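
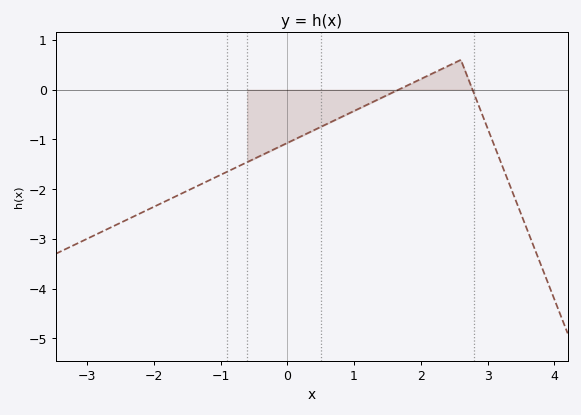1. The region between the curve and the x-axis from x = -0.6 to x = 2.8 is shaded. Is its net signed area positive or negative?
negative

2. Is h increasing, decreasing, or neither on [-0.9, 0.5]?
increasing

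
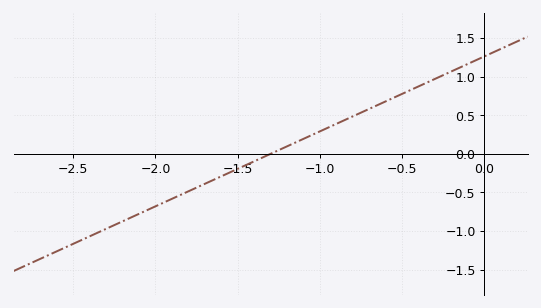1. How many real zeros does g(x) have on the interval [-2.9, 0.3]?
1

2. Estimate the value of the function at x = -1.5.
-0.194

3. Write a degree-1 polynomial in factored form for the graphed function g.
y = 0.97(x + 1.3)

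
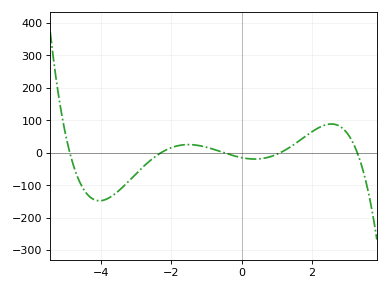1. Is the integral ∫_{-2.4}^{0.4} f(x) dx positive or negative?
positive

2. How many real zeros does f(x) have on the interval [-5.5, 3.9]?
5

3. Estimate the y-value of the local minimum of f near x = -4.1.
-150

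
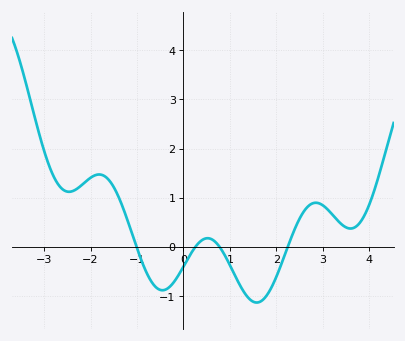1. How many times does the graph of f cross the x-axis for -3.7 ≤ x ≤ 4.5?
4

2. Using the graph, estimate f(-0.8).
-0.5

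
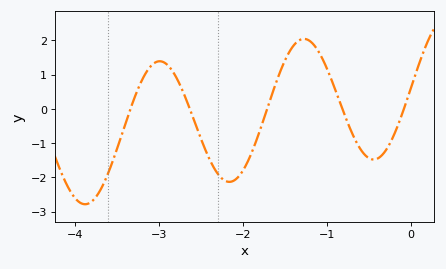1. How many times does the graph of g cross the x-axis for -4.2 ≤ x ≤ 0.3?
5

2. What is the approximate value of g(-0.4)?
-1.45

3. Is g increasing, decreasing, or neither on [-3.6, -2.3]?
neither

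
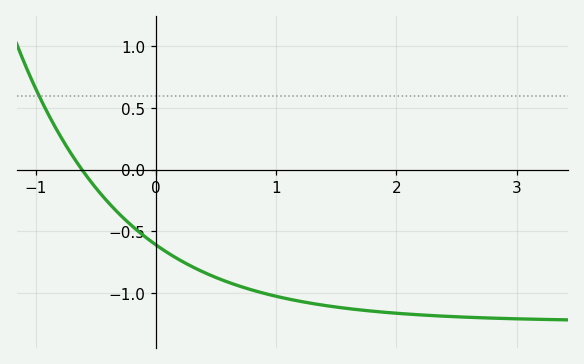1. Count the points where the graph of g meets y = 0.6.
1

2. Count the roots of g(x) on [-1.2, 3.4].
1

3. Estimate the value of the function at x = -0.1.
-0.55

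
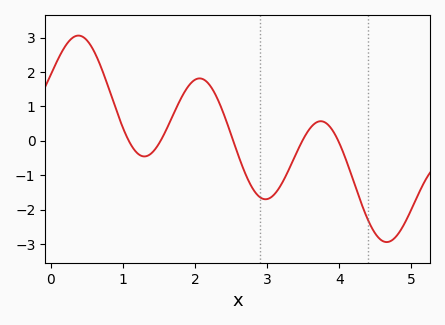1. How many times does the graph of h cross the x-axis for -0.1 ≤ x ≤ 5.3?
5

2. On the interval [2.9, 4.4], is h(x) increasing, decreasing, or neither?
neither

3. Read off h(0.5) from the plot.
2.9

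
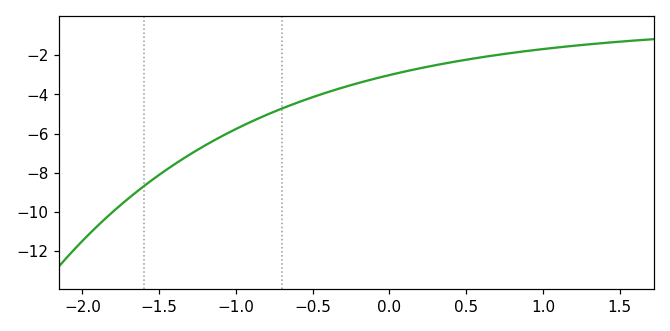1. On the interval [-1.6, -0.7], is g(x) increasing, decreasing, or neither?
increasing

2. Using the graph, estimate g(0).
-3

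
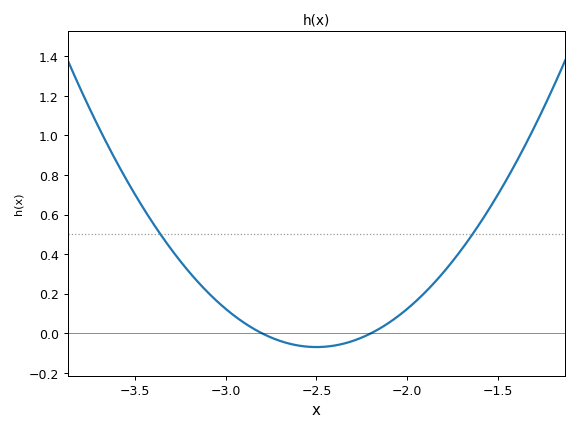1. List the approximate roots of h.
-2.8, -2.2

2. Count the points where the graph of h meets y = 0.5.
2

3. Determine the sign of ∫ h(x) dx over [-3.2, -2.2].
positive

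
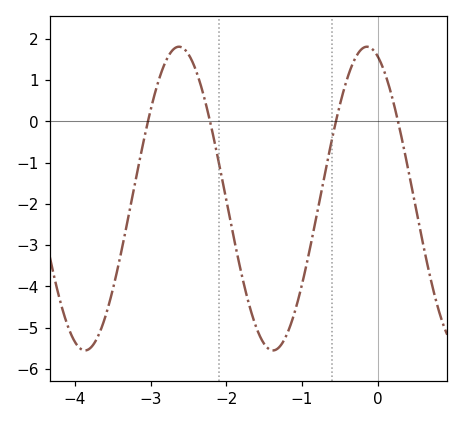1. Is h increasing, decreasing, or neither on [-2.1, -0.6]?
neither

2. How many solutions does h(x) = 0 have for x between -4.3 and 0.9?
4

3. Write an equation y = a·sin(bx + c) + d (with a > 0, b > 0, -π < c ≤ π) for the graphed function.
y = 3.68sin(2.53x + 1.93) - 1.87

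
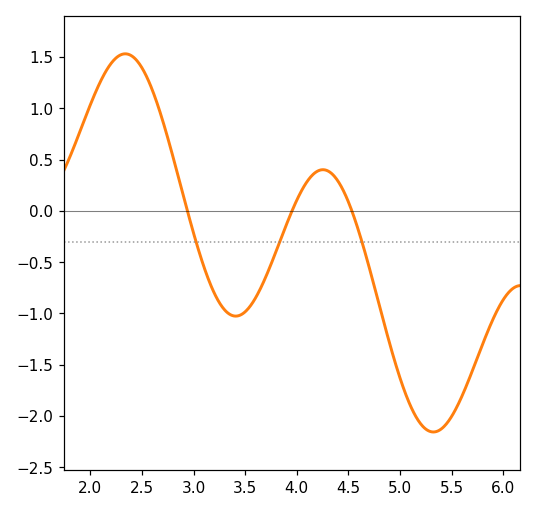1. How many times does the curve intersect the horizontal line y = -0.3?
3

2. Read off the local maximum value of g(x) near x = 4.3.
0.4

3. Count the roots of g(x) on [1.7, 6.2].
3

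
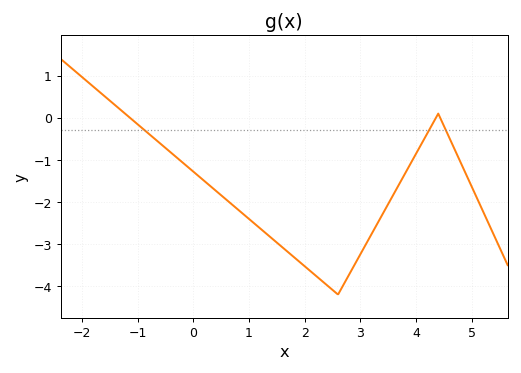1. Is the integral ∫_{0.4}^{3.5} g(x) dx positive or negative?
negative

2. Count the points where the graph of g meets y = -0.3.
3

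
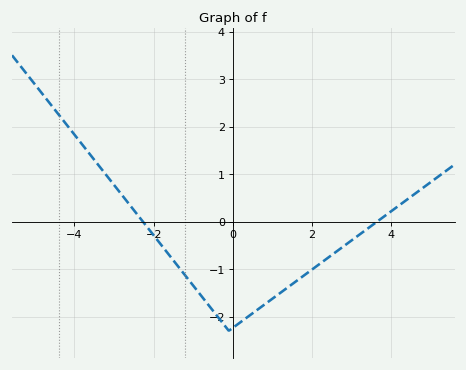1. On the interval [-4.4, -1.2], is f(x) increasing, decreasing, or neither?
decreasing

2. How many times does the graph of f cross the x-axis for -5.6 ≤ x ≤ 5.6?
2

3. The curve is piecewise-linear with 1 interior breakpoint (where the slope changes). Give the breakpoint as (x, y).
(-0.1, -2.3)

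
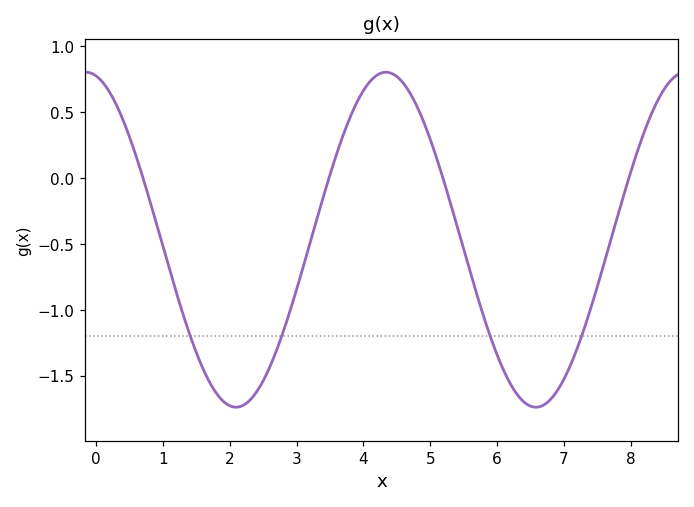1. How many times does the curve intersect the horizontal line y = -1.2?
4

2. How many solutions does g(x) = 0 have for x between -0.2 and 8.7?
4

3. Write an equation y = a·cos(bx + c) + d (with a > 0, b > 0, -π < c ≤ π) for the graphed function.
y = 1.27cos(1.4x + 0.212) - 0.47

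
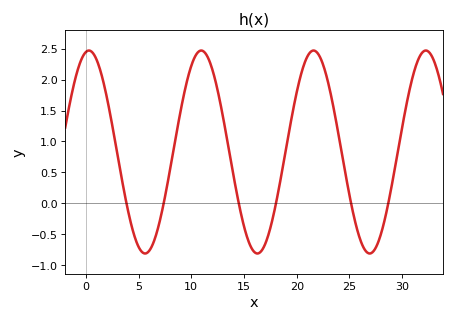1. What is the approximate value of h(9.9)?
2.17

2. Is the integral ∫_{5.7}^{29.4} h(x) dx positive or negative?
positive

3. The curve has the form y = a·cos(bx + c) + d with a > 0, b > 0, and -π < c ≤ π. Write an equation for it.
y = 1.64cos(0.59x - 0.172) + 0.83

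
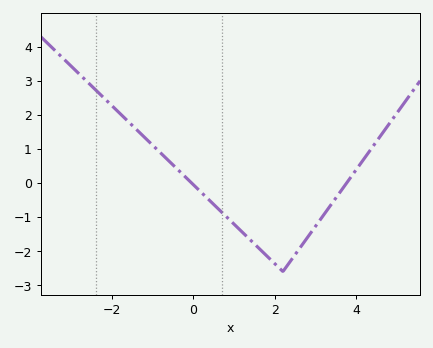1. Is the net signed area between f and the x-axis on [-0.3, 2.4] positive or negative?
negative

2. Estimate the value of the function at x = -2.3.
2.6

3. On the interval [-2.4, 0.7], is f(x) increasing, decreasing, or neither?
decreasing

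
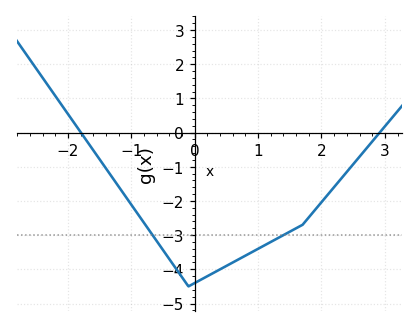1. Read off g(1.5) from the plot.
-2.9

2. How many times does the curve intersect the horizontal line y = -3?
2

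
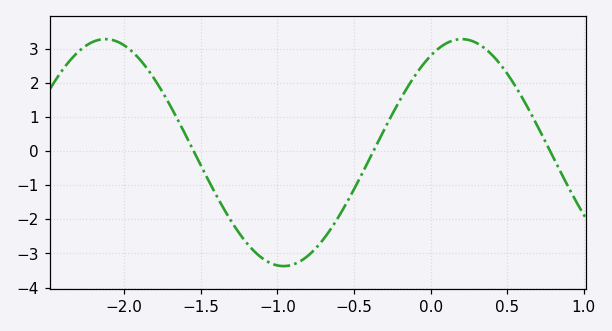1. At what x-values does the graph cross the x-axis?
-1.55, -0.374, 0.781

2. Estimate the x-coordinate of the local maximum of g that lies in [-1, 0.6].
0.204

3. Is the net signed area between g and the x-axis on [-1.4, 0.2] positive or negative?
negative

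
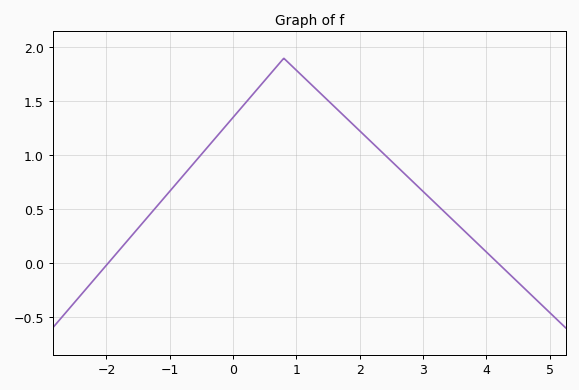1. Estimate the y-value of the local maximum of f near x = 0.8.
1.9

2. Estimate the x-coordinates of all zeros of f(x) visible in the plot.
-1.97, 4.18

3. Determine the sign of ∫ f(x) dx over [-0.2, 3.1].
positive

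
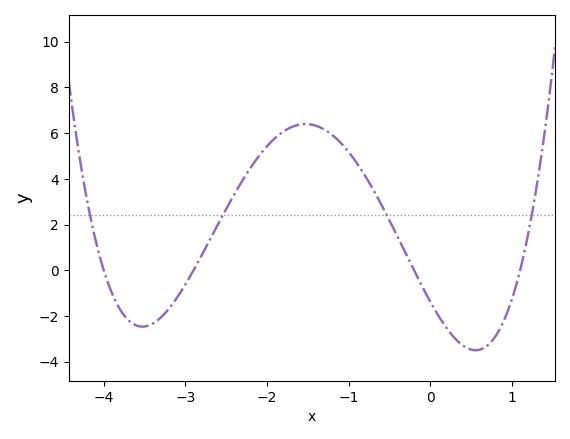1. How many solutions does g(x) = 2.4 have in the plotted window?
4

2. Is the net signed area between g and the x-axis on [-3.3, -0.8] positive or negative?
positive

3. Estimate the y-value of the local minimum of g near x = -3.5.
-2.47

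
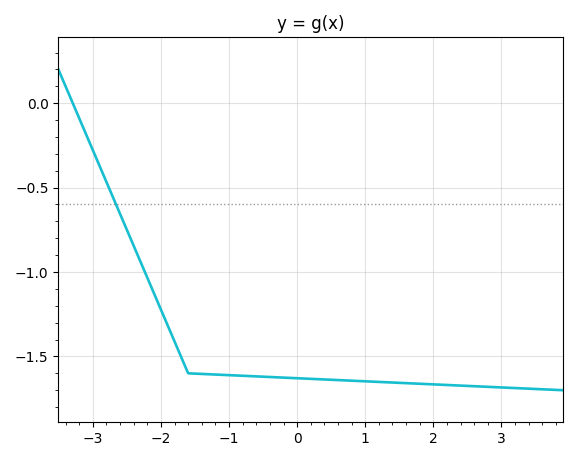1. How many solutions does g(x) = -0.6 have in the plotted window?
1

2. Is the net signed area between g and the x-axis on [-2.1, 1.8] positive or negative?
negative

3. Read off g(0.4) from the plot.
-1.64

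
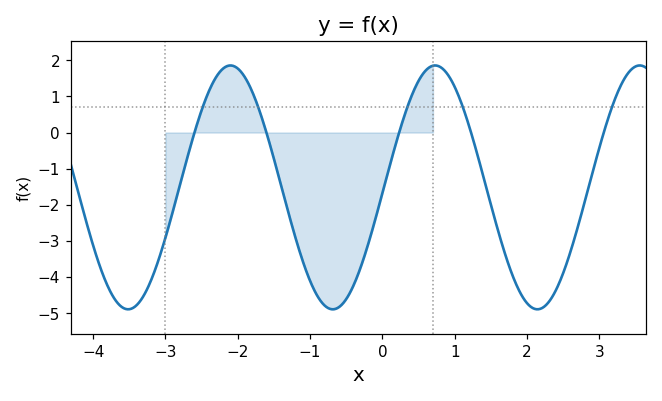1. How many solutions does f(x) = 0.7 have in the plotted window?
5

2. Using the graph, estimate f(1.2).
0.179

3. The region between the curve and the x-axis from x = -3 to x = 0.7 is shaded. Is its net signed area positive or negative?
negative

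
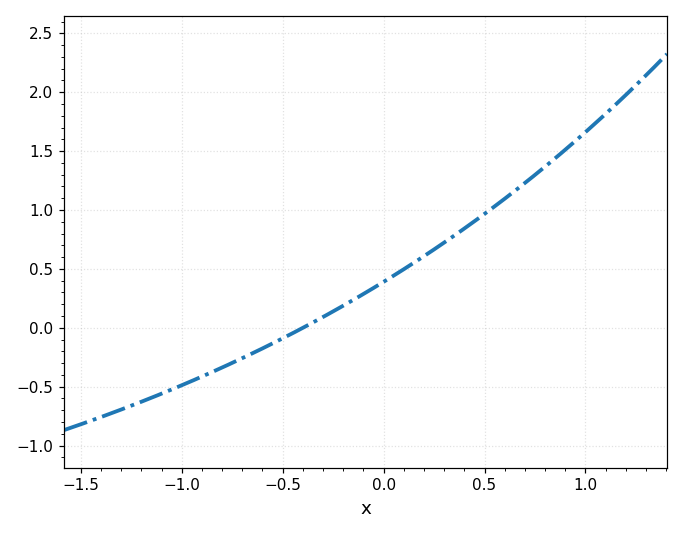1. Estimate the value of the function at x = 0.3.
0.723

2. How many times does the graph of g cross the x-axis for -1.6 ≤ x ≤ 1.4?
1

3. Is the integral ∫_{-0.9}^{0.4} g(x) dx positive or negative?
positive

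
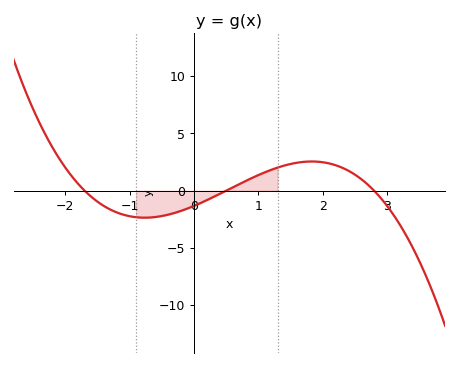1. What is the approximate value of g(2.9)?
-0.5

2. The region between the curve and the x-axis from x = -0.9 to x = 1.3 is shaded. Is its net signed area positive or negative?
negative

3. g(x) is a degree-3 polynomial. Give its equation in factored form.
y = -0.56(x + 1.7)(x - 0.5)(x - 2.8)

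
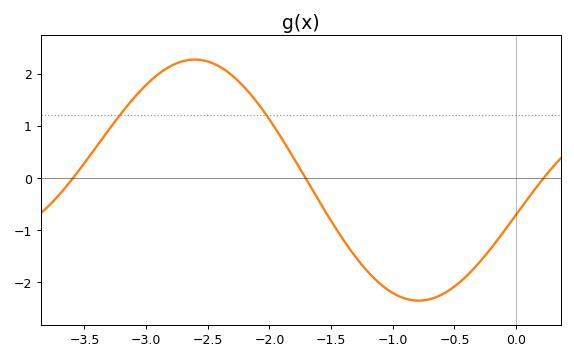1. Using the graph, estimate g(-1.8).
0.369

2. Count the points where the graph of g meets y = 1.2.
2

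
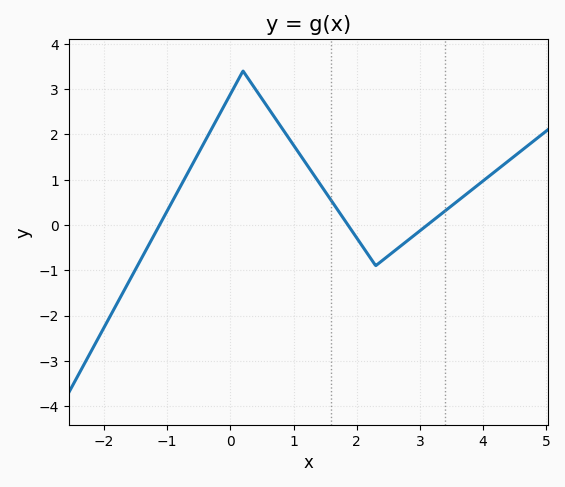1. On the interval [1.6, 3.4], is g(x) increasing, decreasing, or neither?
neither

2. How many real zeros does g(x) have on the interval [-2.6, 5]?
3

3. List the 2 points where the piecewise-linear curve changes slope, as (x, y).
(0.2, 3.4); (2.3, -0.9)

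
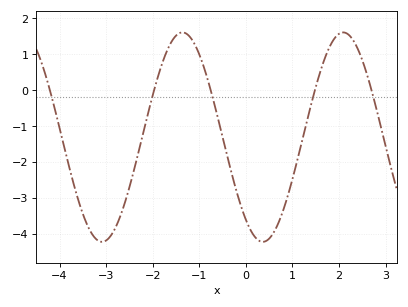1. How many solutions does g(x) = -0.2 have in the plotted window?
5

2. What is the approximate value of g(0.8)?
-3.4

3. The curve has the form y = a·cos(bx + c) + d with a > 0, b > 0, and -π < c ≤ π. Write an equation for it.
y = 2.92cos(1.8x + 2.5) - 1.31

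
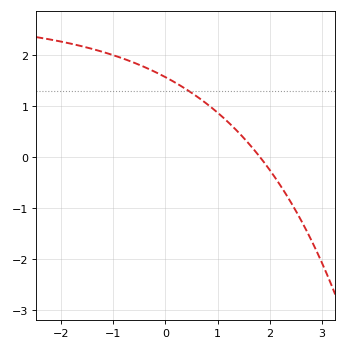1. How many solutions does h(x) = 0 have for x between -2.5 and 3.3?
1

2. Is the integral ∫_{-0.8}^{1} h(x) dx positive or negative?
positive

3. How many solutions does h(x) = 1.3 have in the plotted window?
1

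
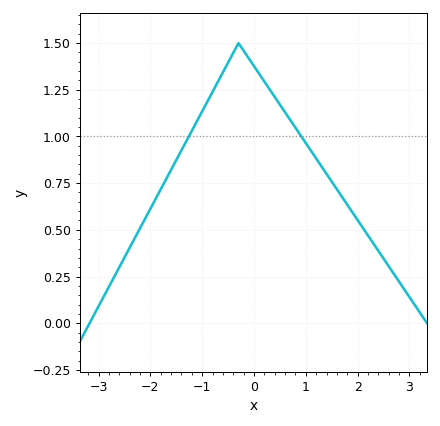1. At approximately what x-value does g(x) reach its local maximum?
-0.298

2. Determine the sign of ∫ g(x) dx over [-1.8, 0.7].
positive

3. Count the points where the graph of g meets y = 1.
2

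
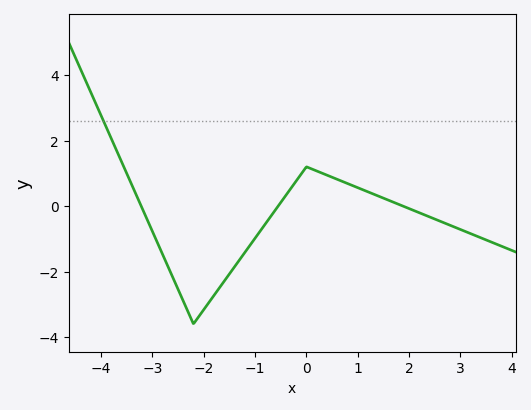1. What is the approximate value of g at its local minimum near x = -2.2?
-3.6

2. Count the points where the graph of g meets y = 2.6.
1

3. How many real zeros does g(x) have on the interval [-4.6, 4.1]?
3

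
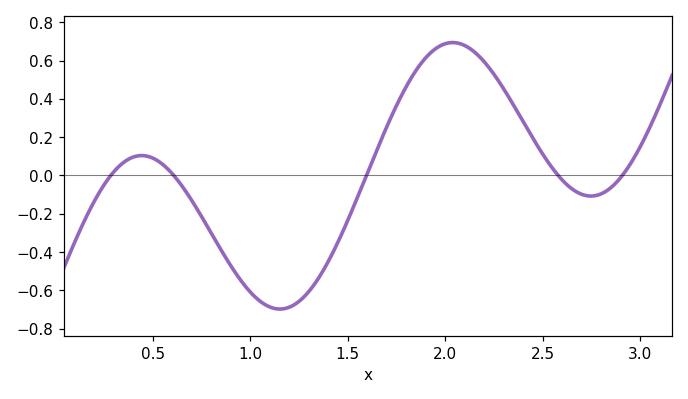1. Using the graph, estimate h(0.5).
0.1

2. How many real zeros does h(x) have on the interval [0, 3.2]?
5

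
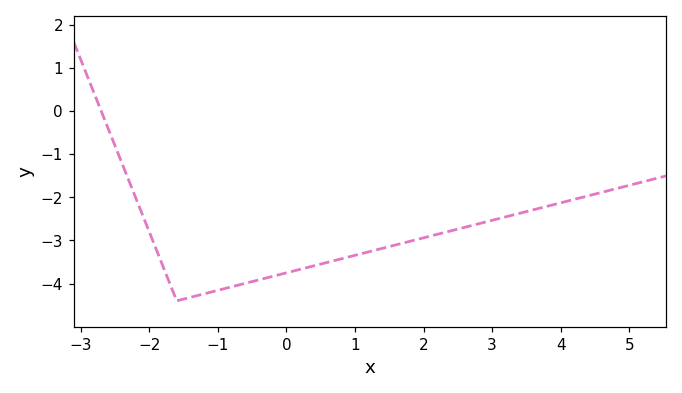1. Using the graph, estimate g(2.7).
-2.7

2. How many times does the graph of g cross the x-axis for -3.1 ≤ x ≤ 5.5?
1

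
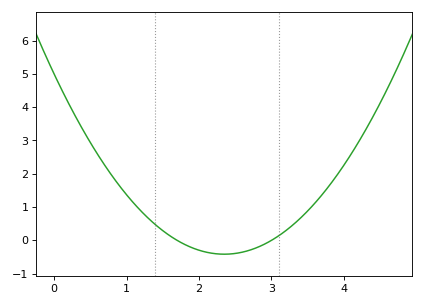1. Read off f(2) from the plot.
-0.294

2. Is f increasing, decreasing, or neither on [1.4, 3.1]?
neither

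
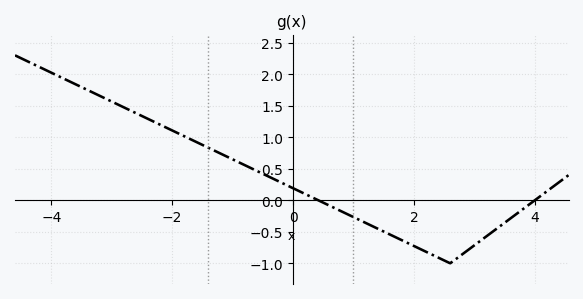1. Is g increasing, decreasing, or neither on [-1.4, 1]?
decreasing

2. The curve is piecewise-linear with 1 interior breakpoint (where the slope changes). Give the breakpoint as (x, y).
(2.6, -1)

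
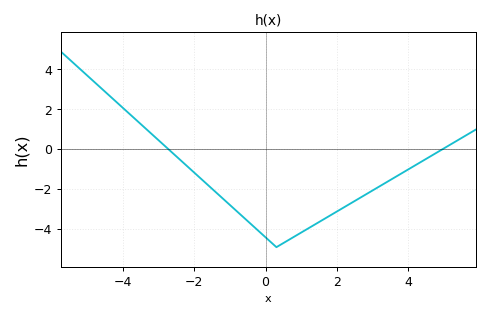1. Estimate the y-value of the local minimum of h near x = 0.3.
-4.8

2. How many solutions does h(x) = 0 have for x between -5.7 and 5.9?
2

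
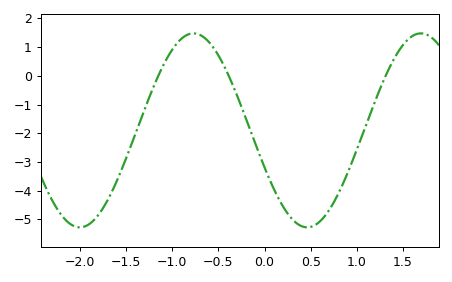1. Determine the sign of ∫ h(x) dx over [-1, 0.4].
negative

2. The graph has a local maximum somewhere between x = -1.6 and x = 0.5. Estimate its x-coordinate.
-0.769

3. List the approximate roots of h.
-1.15, -0.387, 1.31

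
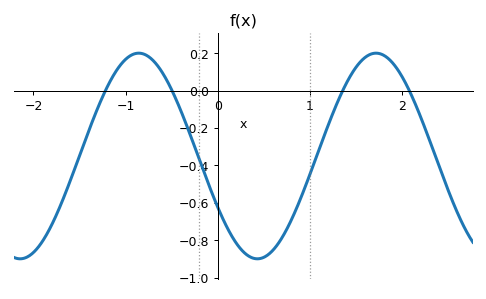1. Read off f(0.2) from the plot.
-0.816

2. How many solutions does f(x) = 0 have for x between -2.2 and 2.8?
4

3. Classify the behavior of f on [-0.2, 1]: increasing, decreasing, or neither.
neither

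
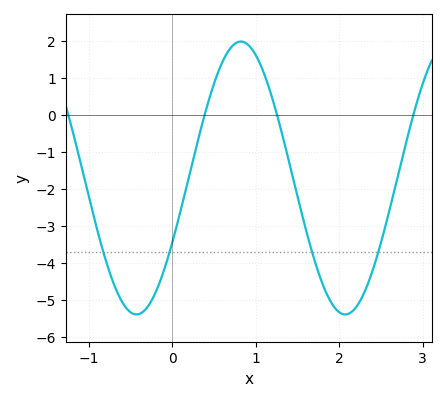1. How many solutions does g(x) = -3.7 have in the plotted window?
4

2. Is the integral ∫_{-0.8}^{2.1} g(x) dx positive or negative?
negative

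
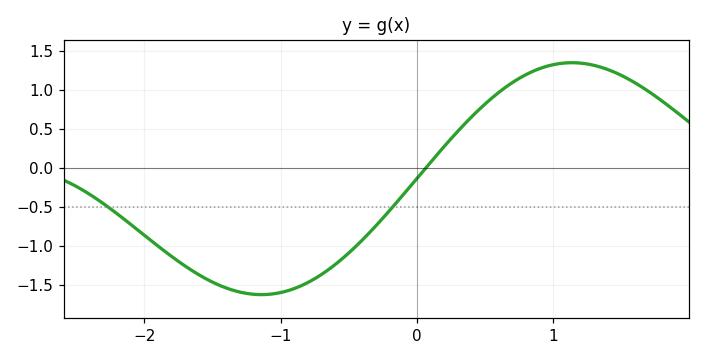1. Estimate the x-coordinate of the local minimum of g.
-1.1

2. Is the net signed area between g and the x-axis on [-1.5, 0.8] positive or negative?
negative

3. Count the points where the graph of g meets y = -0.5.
2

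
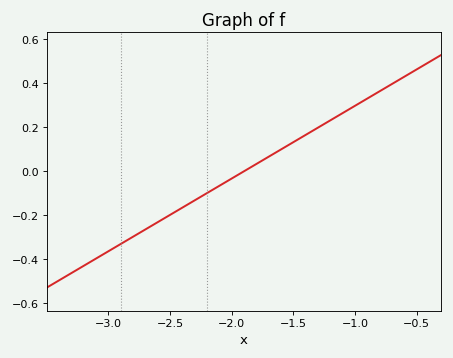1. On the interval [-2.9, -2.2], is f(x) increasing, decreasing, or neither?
increasing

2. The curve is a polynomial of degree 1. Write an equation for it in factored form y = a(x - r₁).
y = 0.33(x + 1.9)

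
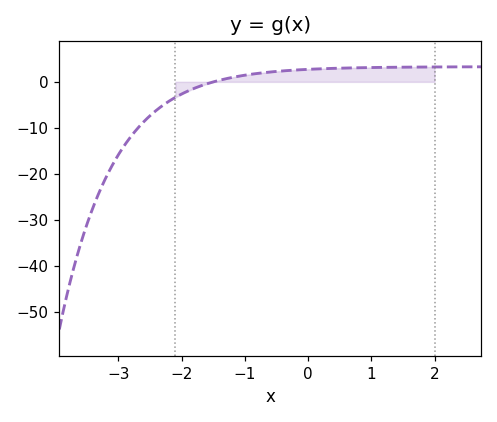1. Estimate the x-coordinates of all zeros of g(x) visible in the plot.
-1.5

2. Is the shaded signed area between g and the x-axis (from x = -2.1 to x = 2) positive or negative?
positive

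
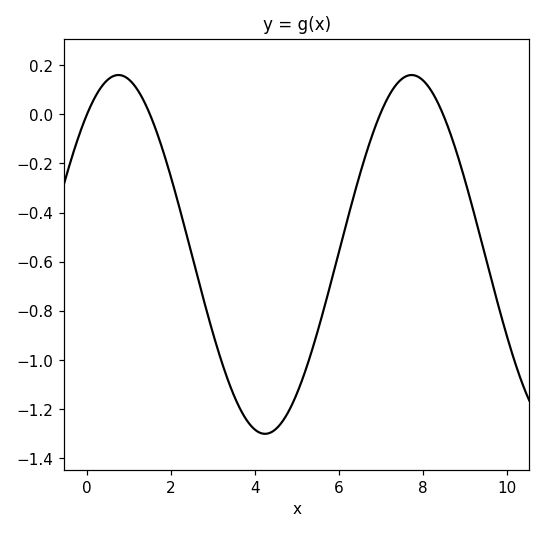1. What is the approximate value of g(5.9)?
-0.624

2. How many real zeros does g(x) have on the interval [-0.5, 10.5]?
4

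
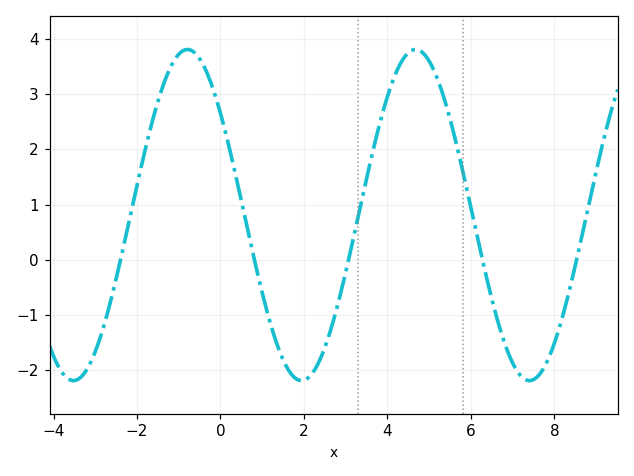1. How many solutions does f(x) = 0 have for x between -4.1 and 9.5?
5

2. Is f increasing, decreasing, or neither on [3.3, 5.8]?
neither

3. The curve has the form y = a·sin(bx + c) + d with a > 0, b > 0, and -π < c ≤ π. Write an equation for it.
y = 3sin(1.15x + 2.48) + 0.81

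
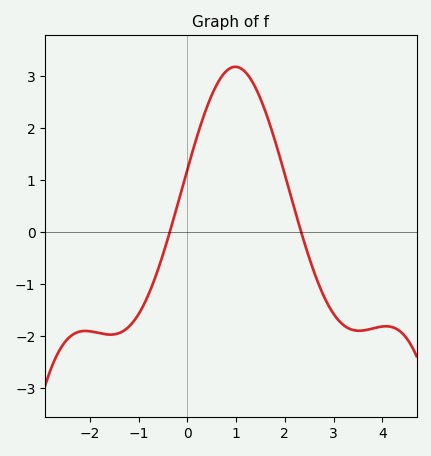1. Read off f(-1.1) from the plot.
-1.72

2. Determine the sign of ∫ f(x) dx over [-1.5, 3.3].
positive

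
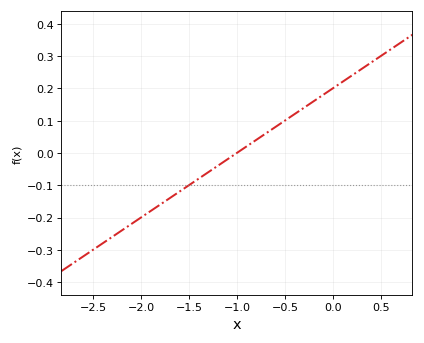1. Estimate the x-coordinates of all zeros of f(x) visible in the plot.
-1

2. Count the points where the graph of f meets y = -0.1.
1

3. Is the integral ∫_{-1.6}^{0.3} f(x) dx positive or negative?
positive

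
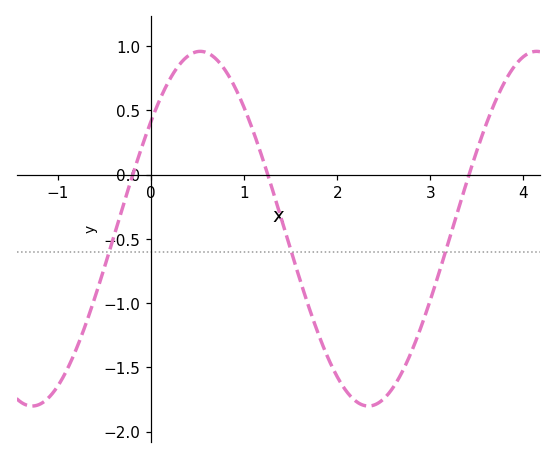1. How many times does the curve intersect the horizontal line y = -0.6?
3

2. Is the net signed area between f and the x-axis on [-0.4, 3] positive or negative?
negative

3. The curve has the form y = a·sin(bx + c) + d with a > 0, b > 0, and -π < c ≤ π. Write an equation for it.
y = 1.38sin(1.74x + 0.65) - 0.42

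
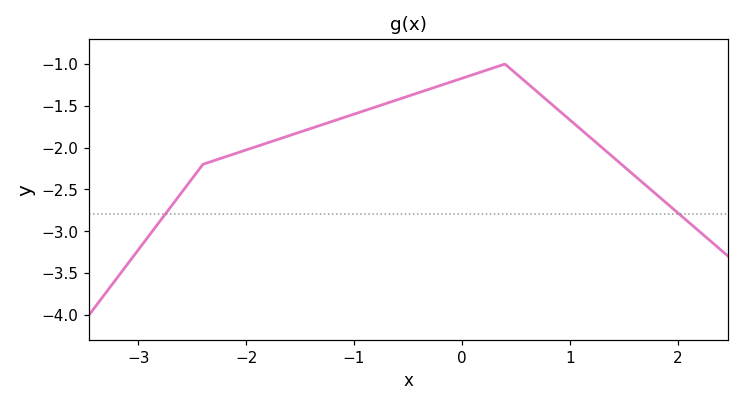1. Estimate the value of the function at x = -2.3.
-2.16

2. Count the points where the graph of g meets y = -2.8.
2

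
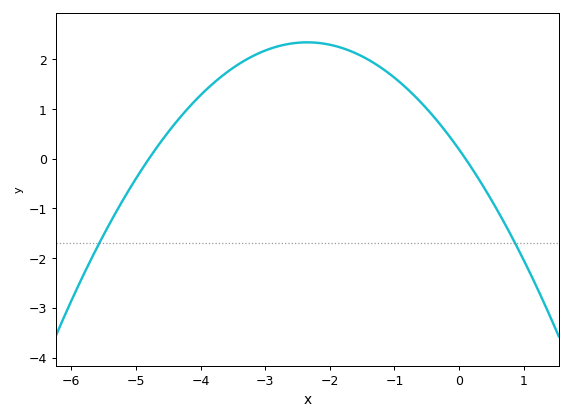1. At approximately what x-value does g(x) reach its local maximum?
-2.35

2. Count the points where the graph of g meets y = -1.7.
2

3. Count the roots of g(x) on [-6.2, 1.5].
2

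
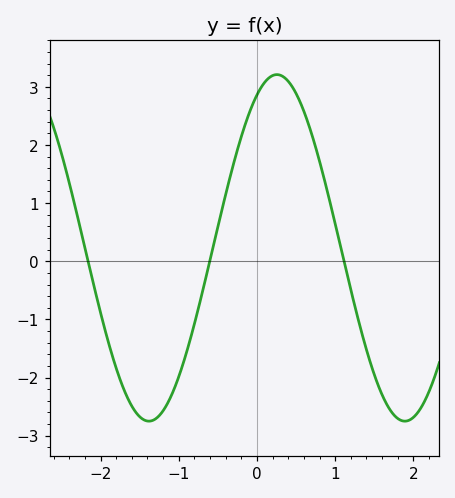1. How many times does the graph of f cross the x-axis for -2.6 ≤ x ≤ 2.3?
3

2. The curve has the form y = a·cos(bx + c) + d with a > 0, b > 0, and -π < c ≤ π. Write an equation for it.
y = 2.98cos(1.92x - 0.49) + 0.23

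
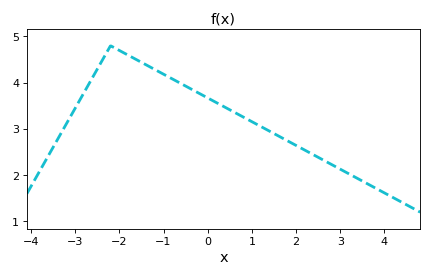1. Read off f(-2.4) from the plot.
4.46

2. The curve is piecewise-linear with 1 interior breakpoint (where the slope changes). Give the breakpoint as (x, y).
(-2.2, 4.8)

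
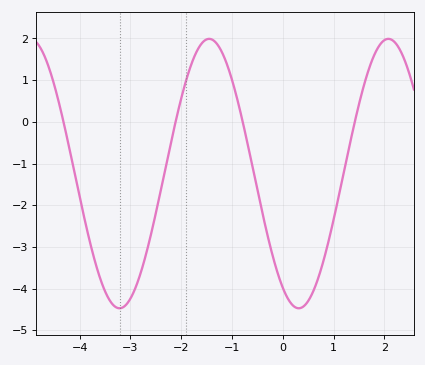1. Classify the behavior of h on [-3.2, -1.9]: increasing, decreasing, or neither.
increasing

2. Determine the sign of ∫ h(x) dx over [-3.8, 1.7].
negative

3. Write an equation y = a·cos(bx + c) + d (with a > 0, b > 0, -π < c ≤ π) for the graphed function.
y = 3.23cos(1.78x + 2.58) - 1.24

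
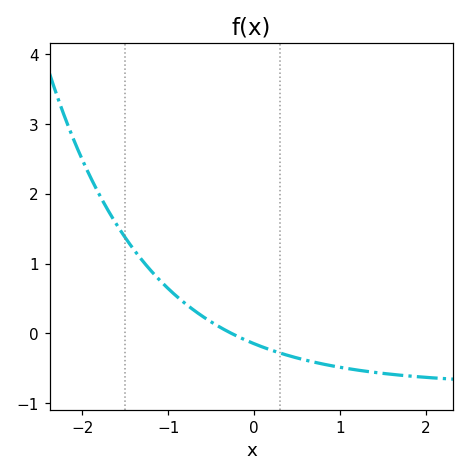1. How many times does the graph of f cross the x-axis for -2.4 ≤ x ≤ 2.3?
1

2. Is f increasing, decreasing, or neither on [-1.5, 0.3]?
decreasing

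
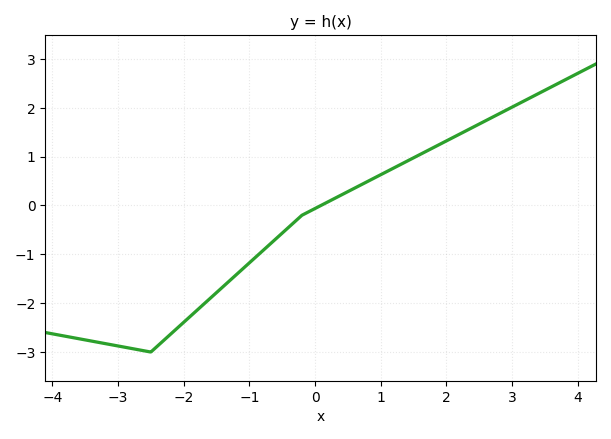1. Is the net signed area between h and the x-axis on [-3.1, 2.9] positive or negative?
negative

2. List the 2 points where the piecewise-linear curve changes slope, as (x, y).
(-2.5, -3); (-0.2, -0.2)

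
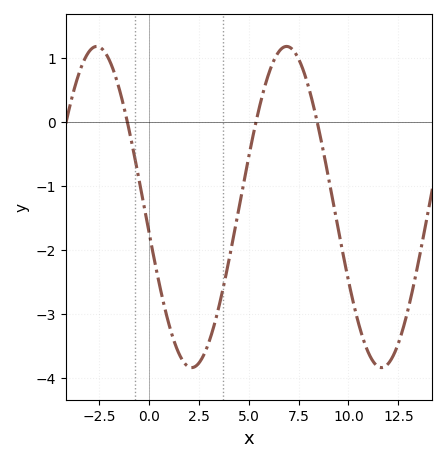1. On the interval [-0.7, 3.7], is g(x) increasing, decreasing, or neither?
neither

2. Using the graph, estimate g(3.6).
-2.8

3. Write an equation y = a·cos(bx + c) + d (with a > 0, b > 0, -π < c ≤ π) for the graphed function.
y = 2.51cos(0.66x + 1.7) - 1.33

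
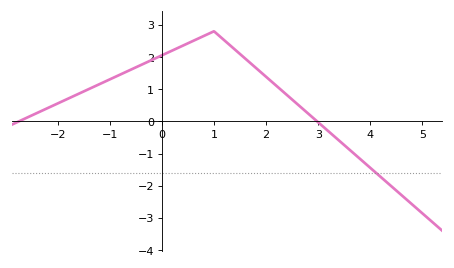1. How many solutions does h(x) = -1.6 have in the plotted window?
1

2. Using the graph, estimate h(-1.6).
0.855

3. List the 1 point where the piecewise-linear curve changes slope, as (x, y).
(1, 2.8)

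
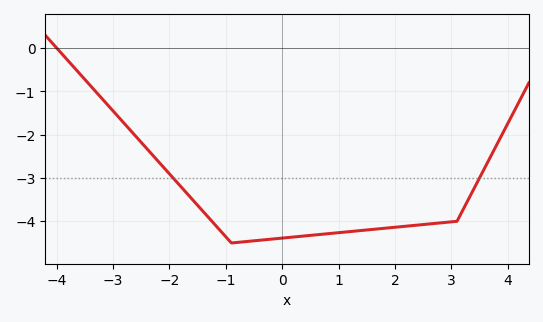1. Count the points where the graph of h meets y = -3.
2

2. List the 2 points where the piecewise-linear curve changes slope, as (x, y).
(-0.9, -4.5); (3.1, -4)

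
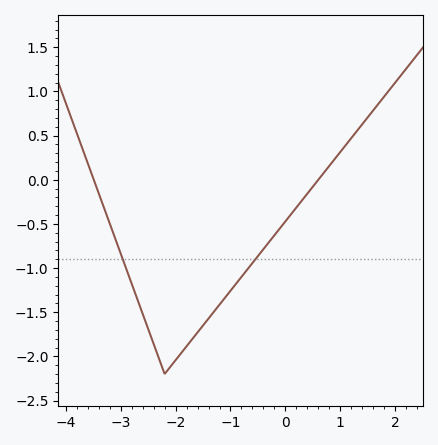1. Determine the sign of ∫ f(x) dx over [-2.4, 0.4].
negative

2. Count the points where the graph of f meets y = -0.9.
2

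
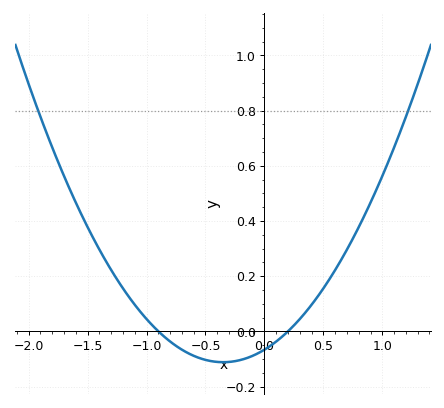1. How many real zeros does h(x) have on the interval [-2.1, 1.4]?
2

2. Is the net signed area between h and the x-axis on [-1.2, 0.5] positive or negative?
negative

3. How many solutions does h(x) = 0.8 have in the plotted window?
2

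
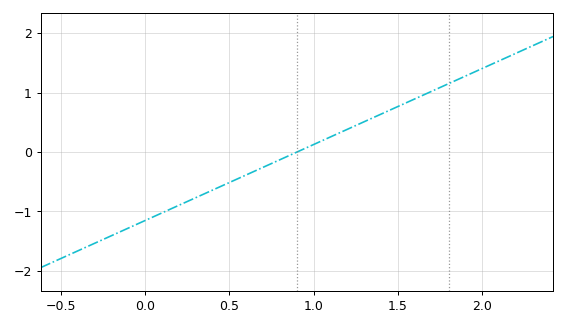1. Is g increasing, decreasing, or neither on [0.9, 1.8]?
increasing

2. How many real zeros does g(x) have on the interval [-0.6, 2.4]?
1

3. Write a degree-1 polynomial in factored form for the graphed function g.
y = 1.28(x - 0.9)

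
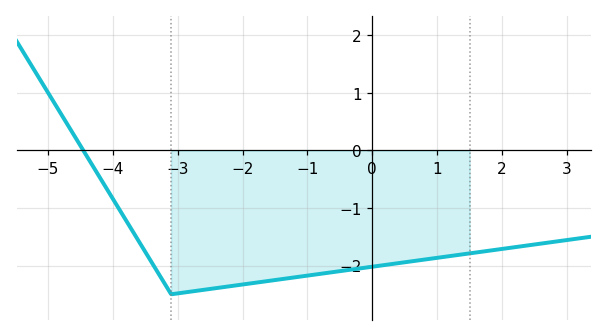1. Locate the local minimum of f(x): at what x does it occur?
-3.1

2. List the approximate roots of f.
-4.45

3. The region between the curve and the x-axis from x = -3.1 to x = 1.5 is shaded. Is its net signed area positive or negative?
negative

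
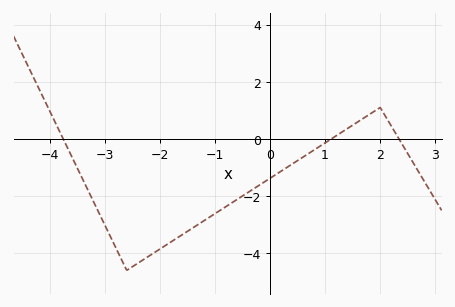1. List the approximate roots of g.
-3.8, 1.2, 2.4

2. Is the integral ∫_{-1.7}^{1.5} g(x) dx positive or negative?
negative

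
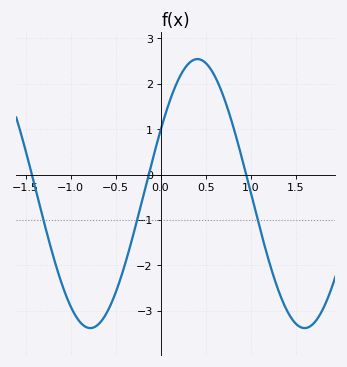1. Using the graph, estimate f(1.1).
-1.2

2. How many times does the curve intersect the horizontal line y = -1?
3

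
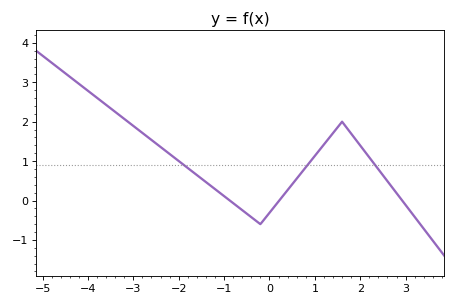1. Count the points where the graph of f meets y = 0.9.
3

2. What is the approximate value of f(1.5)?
1.86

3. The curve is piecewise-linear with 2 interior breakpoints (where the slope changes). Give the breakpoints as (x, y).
(-0.2, -0.6); (1.6, 2)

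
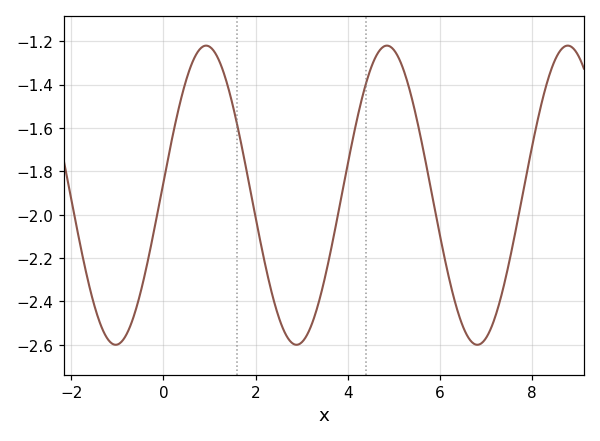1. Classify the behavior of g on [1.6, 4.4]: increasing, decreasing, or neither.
neither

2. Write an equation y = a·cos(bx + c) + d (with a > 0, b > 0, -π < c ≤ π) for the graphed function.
y = 0.69cos(1.6x - 1.48) - 1.91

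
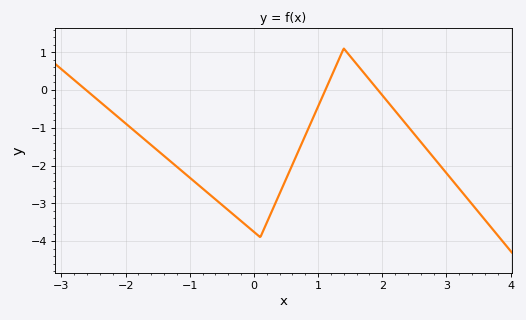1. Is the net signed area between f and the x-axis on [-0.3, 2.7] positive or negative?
negative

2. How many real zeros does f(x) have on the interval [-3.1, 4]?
3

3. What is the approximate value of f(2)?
-0.137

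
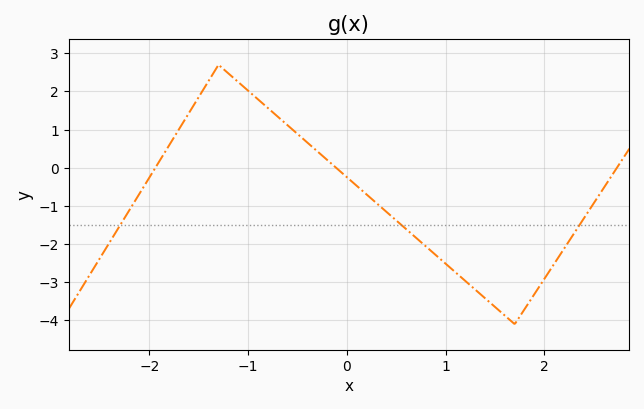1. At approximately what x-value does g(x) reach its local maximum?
-1.3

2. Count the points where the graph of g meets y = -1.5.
3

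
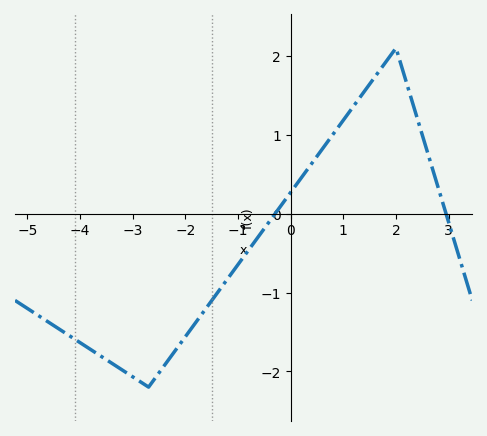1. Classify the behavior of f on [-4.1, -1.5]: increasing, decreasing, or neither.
neither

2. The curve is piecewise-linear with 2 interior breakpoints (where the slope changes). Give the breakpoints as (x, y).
(-2.7, -2.2); (2, 2.1)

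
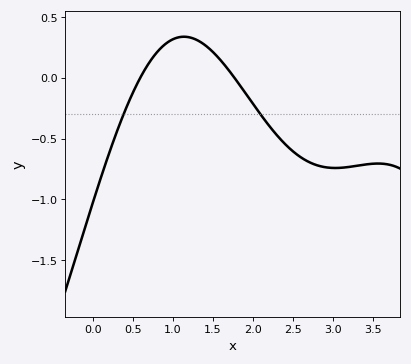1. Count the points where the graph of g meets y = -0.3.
2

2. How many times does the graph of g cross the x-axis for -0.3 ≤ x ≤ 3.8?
2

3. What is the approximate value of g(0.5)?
-0.1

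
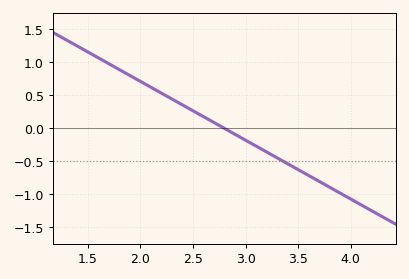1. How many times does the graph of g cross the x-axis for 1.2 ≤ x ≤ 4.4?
1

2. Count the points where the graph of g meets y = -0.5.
1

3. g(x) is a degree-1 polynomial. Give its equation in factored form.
y = -0.89(x - 2.8)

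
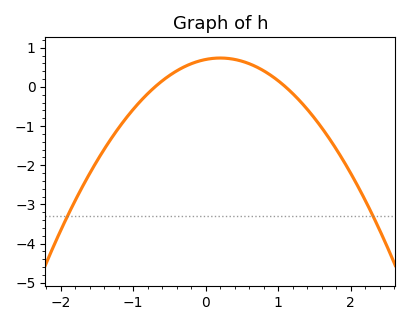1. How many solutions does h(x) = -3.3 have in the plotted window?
2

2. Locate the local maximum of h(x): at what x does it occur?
0.2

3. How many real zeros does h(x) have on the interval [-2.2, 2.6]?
2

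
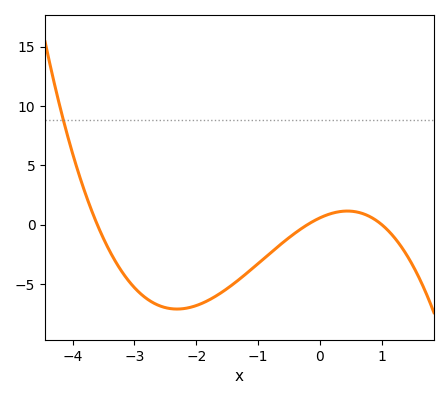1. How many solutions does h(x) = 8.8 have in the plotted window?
1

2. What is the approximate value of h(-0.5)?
-1.1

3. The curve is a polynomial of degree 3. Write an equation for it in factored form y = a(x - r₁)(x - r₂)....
y = -0.79(x + 3.6)(x + 0.2)(x - 1)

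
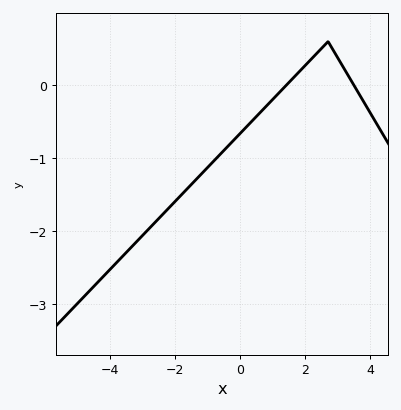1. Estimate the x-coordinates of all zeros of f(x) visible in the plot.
1.4, 3.4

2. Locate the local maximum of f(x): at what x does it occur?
2.6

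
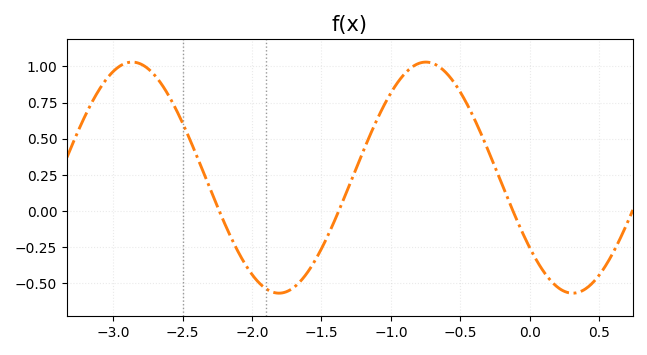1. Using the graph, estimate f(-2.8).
1.02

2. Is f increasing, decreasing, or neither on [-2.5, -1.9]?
decreasing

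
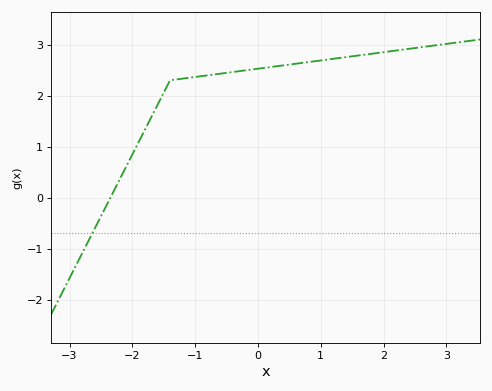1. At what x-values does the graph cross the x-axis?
-2.35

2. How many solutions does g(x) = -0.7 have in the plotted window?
1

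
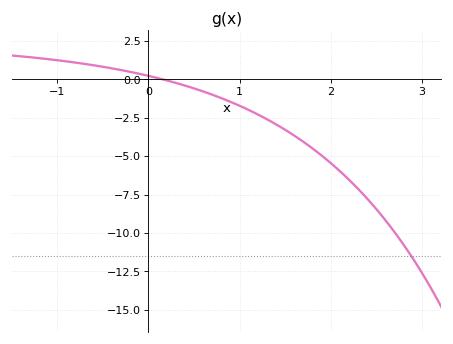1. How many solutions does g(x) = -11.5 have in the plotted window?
1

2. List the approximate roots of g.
0.158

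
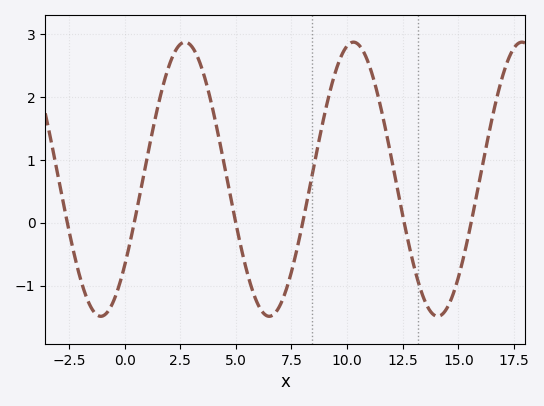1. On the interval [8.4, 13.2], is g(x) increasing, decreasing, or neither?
neither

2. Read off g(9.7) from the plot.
2.62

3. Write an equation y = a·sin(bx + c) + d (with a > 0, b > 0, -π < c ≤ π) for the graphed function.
y = 2.18sin(0.83x - 0.682) + 0.69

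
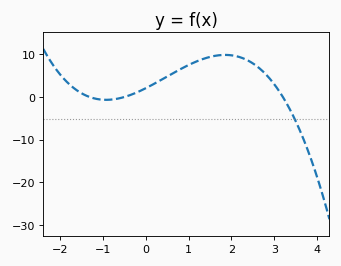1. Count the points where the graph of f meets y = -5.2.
1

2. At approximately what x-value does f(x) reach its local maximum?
1.9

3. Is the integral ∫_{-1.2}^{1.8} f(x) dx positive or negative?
positive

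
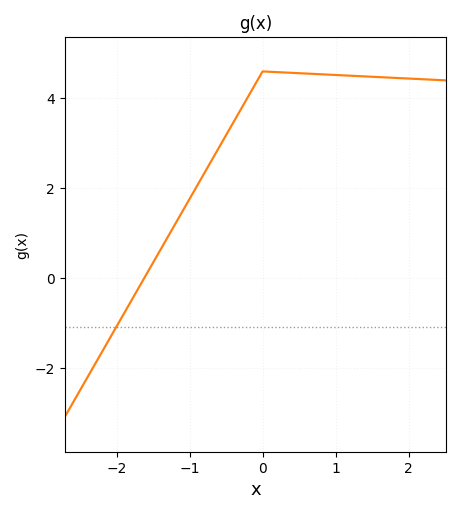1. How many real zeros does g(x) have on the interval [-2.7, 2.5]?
1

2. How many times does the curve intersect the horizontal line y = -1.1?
1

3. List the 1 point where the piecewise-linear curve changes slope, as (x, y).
(0, 4.6)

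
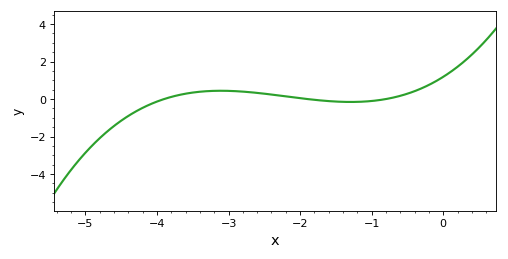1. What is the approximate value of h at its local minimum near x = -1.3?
-0.156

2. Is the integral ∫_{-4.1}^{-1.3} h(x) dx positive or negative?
positive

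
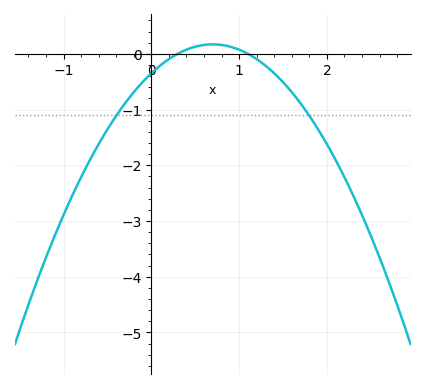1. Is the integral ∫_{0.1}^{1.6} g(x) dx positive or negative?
negative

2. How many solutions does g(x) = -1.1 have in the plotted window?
2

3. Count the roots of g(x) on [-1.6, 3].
2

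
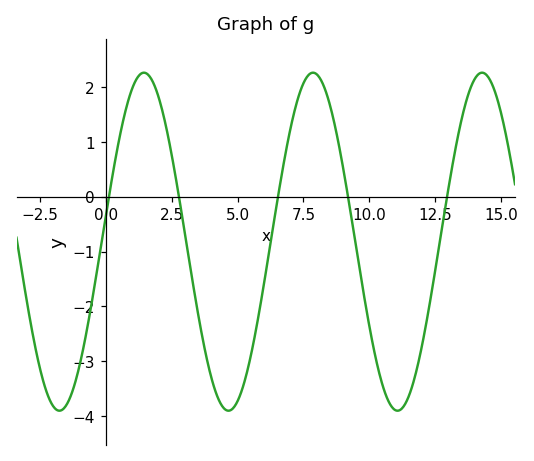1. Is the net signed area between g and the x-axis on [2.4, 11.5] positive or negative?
negative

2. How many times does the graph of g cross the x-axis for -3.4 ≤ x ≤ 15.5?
5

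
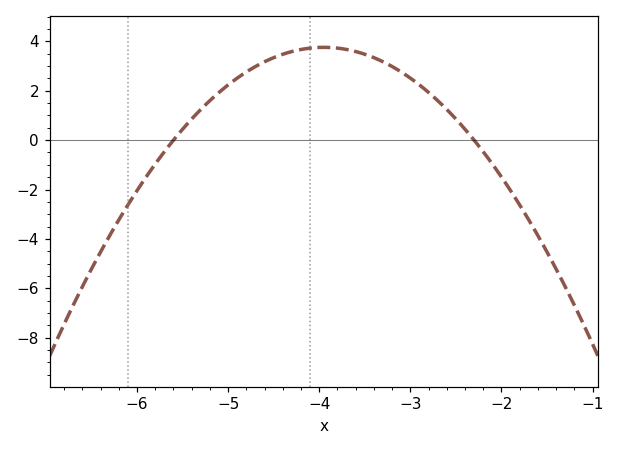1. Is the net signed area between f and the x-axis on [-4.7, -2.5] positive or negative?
positive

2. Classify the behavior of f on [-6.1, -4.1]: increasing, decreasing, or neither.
increasing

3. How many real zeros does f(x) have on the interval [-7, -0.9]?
2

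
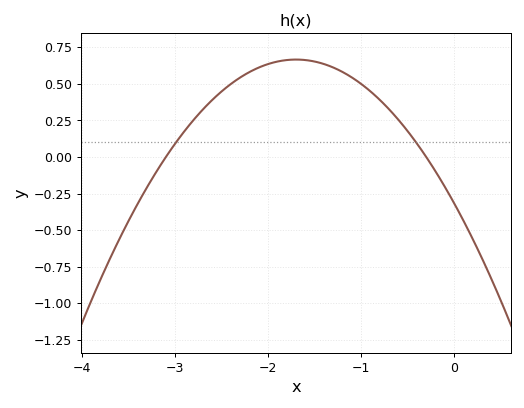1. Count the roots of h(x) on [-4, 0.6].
2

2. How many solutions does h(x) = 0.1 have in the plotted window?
2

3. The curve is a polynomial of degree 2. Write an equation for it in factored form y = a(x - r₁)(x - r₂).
y = -0.34(x + 3.1)(x + 0.3)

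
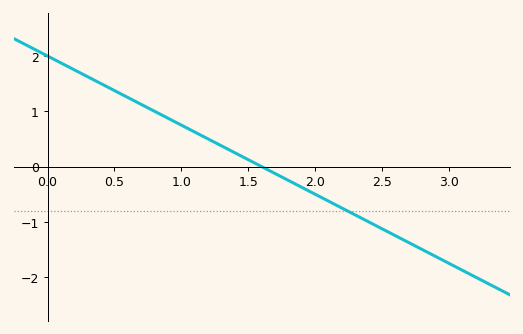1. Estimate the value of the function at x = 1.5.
0.125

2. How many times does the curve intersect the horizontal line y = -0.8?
1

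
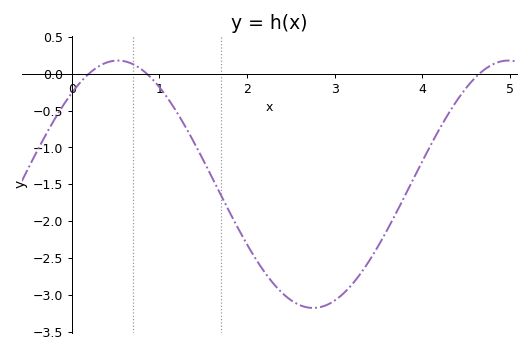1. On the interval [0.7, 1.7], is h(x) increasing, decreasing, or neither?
decreasing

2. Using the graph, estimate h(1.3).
-0.725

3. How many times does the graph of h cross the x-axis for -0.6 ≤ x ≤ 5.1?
3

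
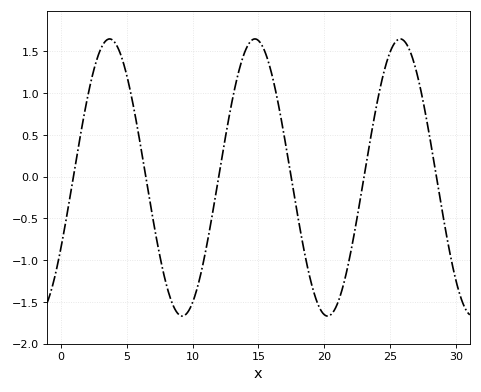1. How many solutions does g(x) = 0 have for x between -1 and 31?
6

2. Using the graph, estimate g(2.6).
1.33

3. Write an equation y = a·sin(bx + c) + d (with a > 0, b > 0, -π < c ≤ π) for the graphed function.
y = 1.66sin(0.57x - 0.542) - 0.01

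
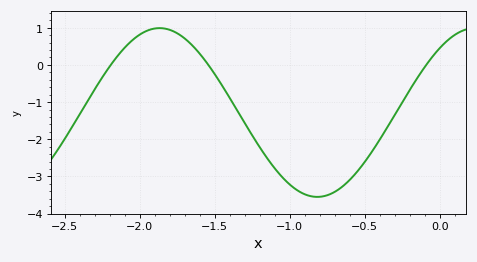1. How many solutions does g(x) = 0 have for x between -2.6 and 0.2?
3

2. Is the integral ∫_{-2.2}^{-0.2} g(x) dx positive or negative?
negative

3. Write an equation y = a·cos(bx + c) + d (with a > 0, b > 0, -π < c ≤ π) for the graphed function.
y = 2.27cos(2.99x - 0.7) - 1.28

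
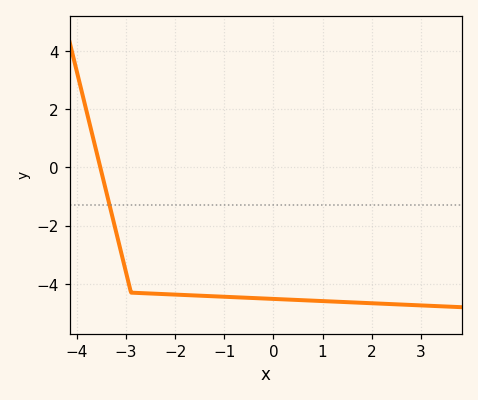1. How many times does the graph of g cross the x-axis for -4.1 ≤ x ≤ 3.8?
1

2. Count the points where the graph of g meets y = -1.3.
1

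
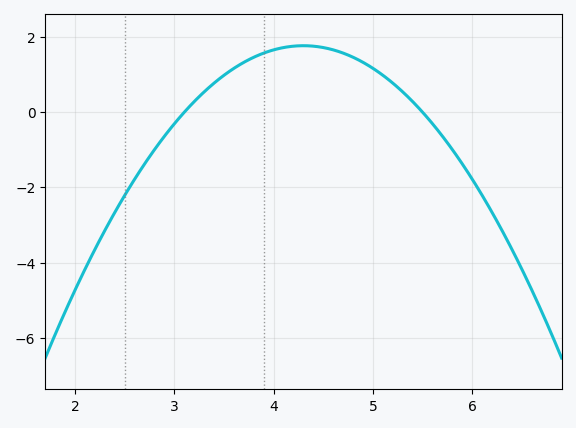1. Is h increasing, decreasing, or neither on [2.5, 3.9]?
increasing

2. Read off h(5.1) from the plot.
1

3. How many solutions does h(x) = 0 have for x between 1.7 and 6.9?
2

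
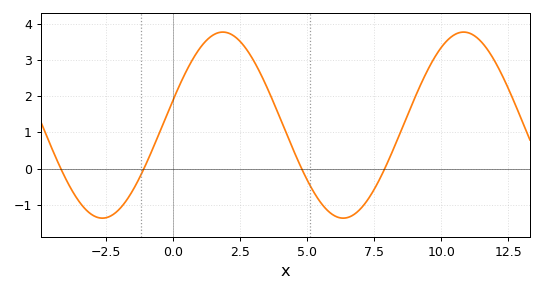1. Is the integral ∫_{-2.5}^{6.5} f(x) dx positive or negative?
positive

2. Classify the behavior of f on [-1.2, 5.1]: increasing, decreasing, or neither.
neither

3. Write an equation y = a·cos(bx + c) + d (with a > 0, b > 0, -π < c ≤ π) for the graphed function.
y = 2.57cos(0.7x - 1.3) + 1.2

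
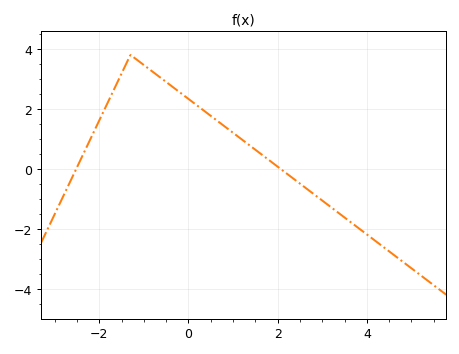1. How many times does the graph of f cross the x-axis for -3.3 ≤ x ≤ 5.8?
2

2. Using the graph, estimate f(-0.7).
3.12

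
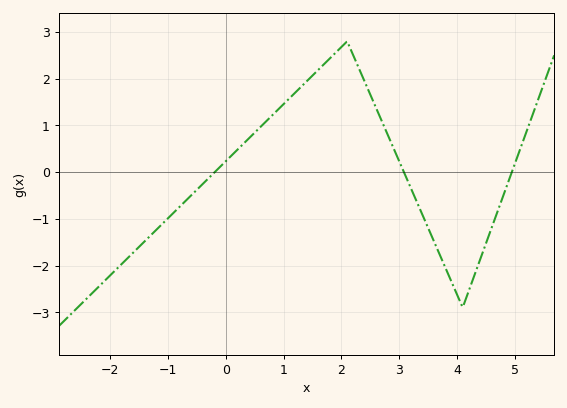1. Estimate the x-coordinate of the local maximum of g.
2.1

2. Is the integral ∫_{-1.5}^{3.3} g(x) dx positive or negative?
positive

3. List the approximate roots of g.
-0.193, 3.08, 4.95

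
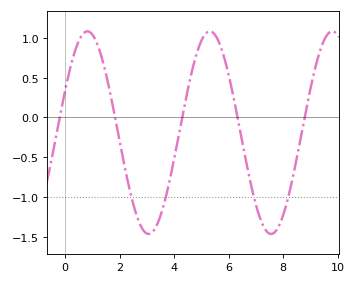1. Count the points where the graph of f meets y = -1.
4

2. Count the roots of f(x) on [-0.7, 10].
5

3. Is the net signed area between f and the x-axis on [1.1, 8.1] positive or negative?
negative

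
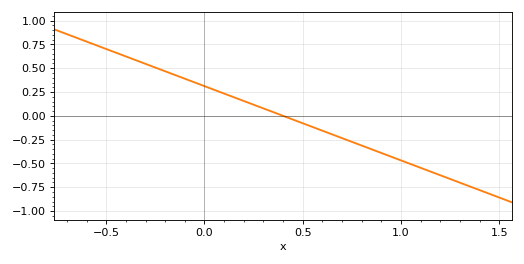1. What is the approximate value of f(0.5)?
-0.1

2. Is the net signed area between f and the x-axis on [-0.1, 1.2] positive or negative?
negative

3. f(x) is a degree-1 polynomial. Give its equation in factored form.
y = -0.78(x - 0.4)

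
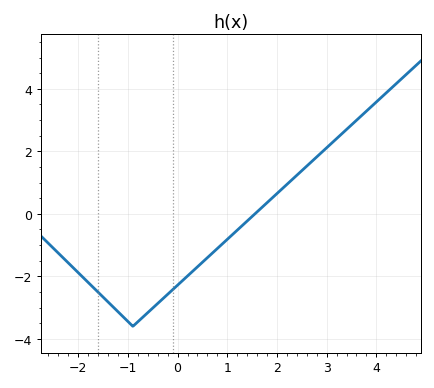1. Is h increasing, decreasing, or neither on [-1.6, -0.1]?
neither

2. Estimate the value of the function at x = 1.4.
-0.2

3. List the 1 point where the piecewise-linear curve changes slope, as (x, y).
(-0.9, -3.6)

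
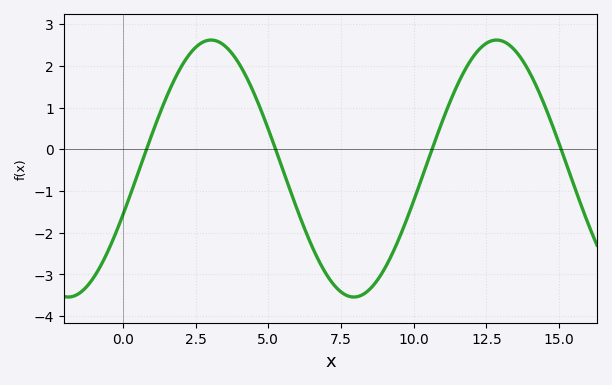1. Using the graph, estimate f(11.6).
1.7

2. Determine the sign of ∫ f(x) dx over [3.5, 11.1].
negative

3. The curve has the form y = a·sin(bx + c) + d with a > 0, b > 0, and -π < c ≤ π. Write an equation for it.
y = 3.08sin(0.64x - 0.37) - 0.46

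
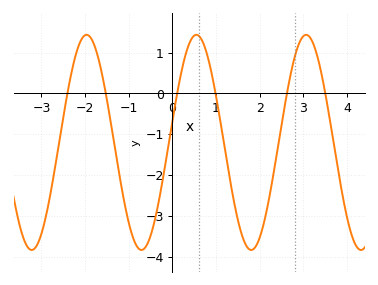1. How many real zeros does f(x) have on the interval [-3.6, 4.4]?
6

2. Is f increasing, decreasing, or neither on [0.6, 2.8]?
neither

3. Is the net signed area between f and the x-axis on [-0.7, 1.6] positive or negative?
negative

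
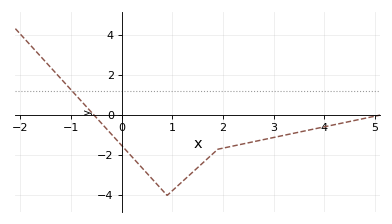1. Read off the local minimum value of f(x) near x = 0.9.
-4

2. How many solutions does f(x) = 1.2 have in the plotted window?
1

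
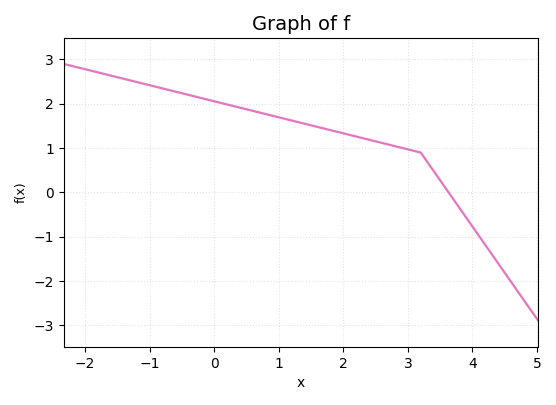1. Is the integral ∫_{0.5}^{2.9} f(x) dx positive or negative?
positive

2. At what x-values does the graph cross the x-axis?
3.6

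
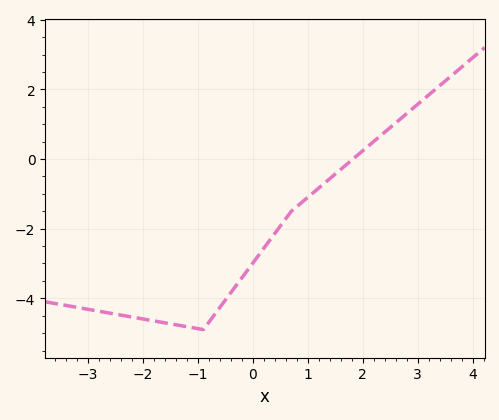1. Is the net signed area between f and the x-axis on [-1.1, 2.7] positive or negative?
negative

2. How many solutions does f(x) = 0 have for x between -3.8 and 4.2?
1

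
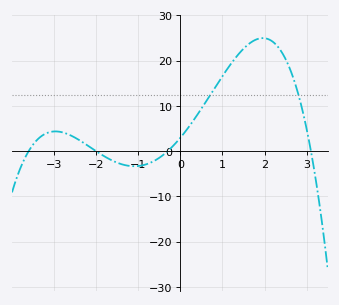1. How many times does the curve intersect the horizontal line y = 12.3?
2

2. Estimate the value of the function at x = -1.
-3.28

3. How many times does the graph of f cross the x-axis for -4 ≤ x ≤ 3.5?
4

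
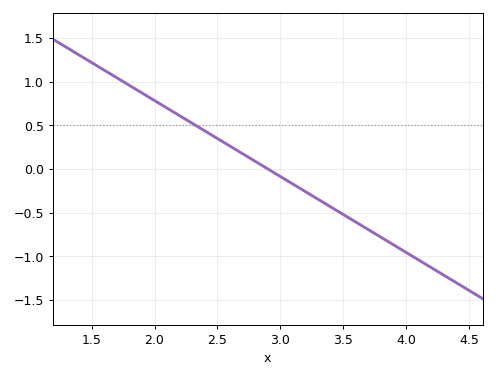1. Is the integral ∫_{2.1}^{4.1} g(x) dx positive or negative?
negative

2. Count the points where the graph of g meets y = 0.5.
1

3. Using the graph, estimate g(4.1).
-1.05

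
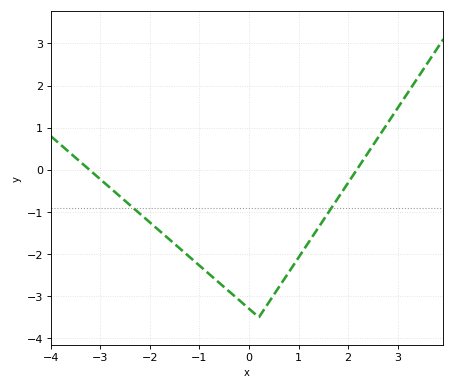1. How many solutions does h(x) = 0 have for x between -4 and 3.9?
2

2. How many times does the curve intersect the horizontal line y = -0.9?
2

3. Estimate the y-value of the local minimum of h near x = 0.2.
-3.5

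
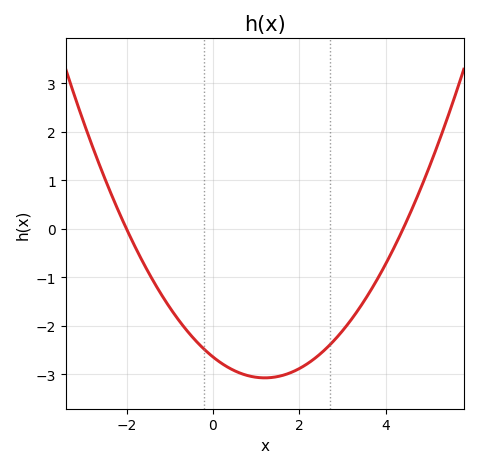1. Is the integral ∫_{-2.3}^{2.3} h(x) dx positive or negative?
negative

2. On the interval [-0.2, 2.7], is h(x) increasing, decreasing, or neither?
neither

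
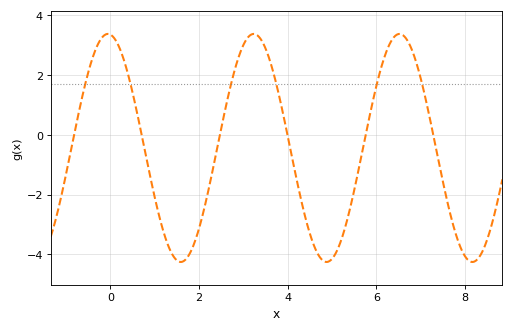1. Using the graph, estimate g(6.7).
3.2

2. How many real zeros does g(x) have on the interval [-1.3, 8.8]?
6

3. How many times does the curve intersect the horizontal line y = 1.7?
6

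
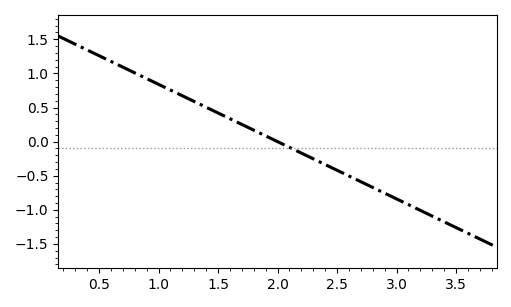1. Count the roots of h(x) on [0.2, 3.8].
1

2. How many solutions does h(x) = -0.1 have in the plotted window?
1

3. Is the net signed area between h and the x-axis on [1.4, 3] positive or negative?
negative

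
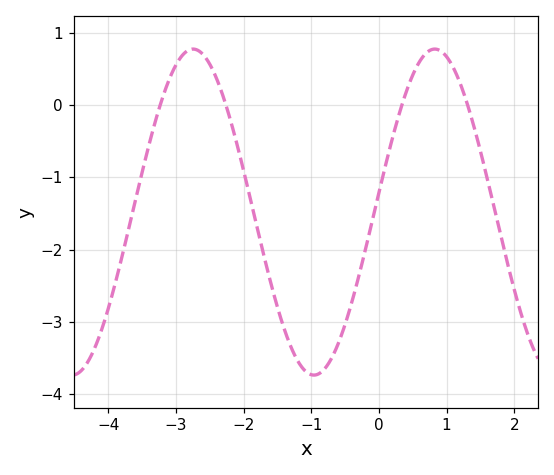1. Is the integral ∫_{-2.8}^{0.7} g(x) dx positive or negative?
negative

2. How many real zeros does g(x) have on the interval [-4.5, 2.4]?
4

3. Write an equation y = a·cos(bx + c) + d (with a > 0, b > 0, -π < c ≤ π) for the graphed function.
y = 2.26cos(1.8x - 1.5) - 1.48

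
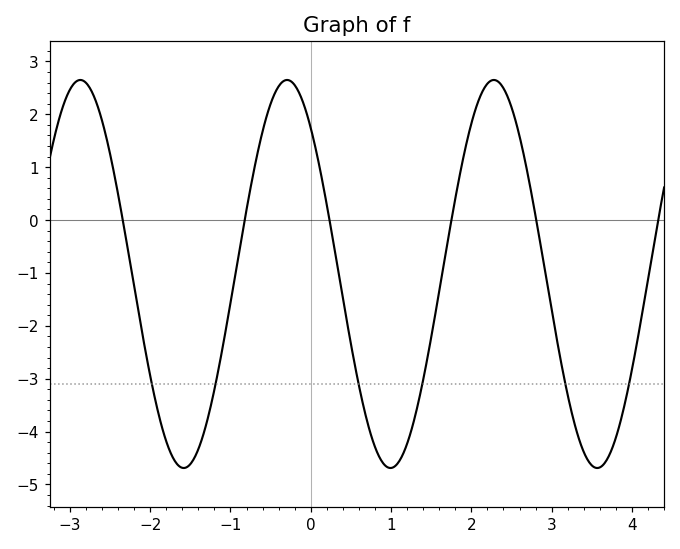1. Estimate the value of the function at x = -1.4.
-4.3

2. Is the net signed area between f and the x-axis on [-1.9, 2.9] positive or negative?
negative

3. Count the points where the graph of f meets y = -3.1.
6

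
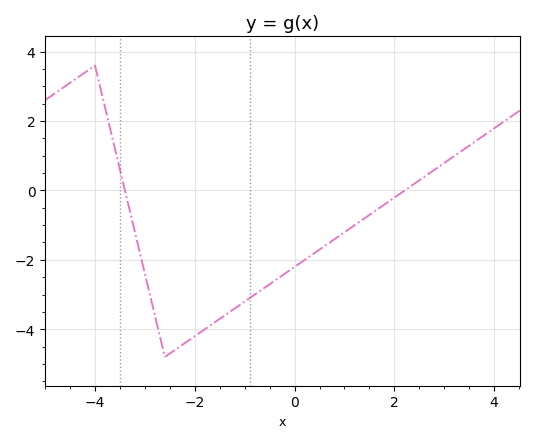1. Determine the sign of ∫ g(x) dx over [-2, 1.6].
negative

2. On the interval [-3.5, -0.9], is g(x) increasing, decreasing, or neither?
neither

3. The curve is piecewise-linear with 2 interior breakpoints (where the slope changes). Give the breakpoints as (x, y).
(-4, 3.6); (-2.6, -4.8)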